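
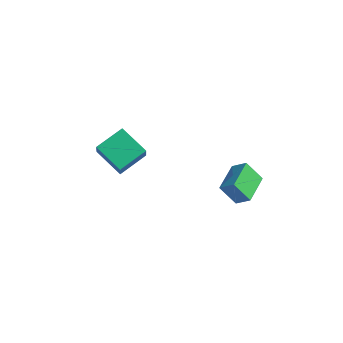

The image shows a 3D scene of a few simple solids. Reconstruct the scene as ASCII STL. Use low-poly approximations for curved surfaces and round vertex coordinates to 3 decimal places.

solid 
facet normal -0.644 -0.089 0.760
outer loop
vertex 3.644 2.883 2.268
vertex 3.509 4.675 2.364
vertex 2.844 2.859 1.588
endloop
endfacet
facet normal 0.075 -0.996 -0.053
outer loop
vertex 3.751 2.985 0.516
vertex 3.644 2.883 2.268
vertex 2.844 2.859 1.588
endloop
endfacet
facet normal -0.644 -0.089 0.760
outer loop
vertex 2.844 2.859 1.588
vertex 3.509 4.675 2.364
vertex 2.709 4.651 1.684
endloop
endfacet
facet normal -0.762 -0.023 -0.647
outer loop
vertex 2.709 4.651 1.684
vertex 3.751 2.985 0.516
vertex 2.844 2.859 1.588
endloop
endfacet
facet normal 0.762 0.023 0.647
outer loop
vertex 3.644 2.883 2.268
vertex 4.416 4.801 1.292
vertex 3.509 4.675 2.364
endloop
endfacet
facet normal 0.075 -0.996 -0.053
outer loop
vertex 4.551 3.009 1.196
vertex 3.644 2.883 2.268
vertex 3.751 2.985 0.516
endloop
endfacet
facet normal 0.762 0.023 0.647
outer loop
vertex 4.551 3.009 1.196
vertex 4.416 4.801 1.292
vertex 3.644 2.883 2.268
endloop
endfacet
facet normal -0.075 0.996 0.053
outer loop
vertex 3.509 4.675 2.364
vertex 4.416 4.801 1.292
vertex 2.709 4.651 1.684
endloop
endfacet
facet normal -0.762 -0.023 -0.647
outer loop
vertex 3.616 4.777 0.612
vertex 3.751 2.985 0.516
vertex 2.709 4.651 1.684
endloop
endfacet
facet normal -0.075 0.996 0.053
outer loop
vertex 2.709 4.651 1.684
vertex 4.416 4.801 1.292
vertex 3.616 4.777 0.612
endloop
endfacet
facet normal 0.644 0.089 -0.760
outer loop
vertex 3.616 4.777 0.612
vertex 4.551 3.009 1.196
vertex 3.751 2.985 0.516
endloop
endfacet
facet normal 0.644 0.089 -0.760
outer loop
vertex 4.416 4.801 1.292
vertex 4.551 3.009 1.196
vertex 3.616 4.777 0.612
endloop
endfacet
facet normal -0.894 0.290 0.341
outer loop
vertex -4.019 2.146 2.515
vertex -3.309 3.729 3.032
vertex -4.239 2.544 1.601
endloop
endfacet
facet normal -0.392 -0.874 -0.286
outer loop
vertex -2.531 1.991 0.948
vertex -4.019 2.146 2.515
vertex -4.239 2.544 1.601
endloop
endfacet
facet normal -0.894 0.290 0.341
outer loop
vertex -4.239 2.544 1.601
vertex -3.309 3.729 3.032
vertex -3.529 4.126 2.119
endloop
endfacet
facet normal -0.216 0.390 -0.895
outer loop
vertex -3.529 4.126 2.119
vertex -2.531 1.991 0.948
vertex -4.239 2.544 1.601
endloop
endfacet
facet normal 0.216 -0.389 0.895
outer loop
vertex -4.019 2.146 2.515
vertex -1.601 3.176 2.379
vertex -3.309 3.729 3.032
endloop
endfacet
facet normal -0.392 -0.874 -0.286
outer loop
vertex -2.311 1.594 1.861
vertex -4.019 2.146 2.515
vertex -2.531 1.991 0.948
endloop
endfacet
facet normal 0.217 -0.390 0.895
outer loop
vertex -2.311 1.594 1.861
vertex -1.601 3.176 2.379
vertex -4.019 2.146 2.515
endloop
endfacet
facet normal 0.392 0.874 0.286
outer loop
vertex -3.309 3.729 3.032
vertex -1.601 3.176 2.379
vertex -3.529 4.126 2.119
endloop
endfacet
facet normal -0.217 0.390 -0.895
outer loop
vertex -1.821 3.574 1.465
vertex -2.531 1.991 0.948
vertex -3.529 4.126 2.119
endloop
endfacet
facet normal 0.392 0.874 0.286
outer loop
vertex -3.529 4.126 2.119
vertex -1.601 3.176 2.379
vertex -1.821 3.574 1.465
endloop
endfacet
facet normal 0.894 -0.290 -0.341
outer loop
vertex -1.821 3.574 1.465
vertex -2.311 1.594 1.861
vertex -2.531 1.991 0.948
endloop
endfacet
facet normal 0.894 -0.290 -0.341
outer loop
vertex -1.601 3.176 2.379
vertex -2.311 1.594 1.861
vertex -1.821 3.574 1.465
endloop
endfacet

endsolid


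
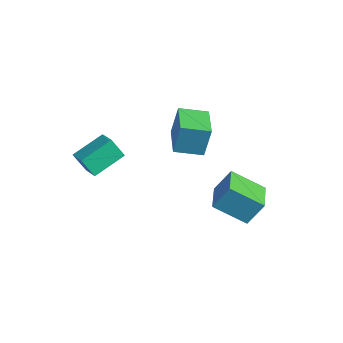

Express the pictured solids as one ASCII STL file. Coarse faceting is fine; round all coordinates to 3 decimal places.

solid 
facet normal -0.823 0.549 -0.145
outer loop
vertex 0.126 3.291 -1.744
vertex 1.265 4.698 -2.885
vertex -0.191 2.46 -3.086
endloop
endfacet
facet normal -0.533 -0.657 0.533
outer loop
vertex 1.455 1.362 -2.795
vertex 0.126 3.291 -1.744
vertex -0.191 2.46 -3.086
endloop
endfacet
facet normal -0.823 0.549 -0.145
outer loop
vertex -0.191 2.46 -3.086
vertex 1.265 4.698 -2.885
vertex 0.948 3.867 -4.227
endloop
endfacet
facet normal -0.197 -0.516 -0.833
outer loop
vertex 0.948 3.867 -4.227
vertex 1.455 1.362 -2.795
vertex -0.191 2.46 -3.086
endloop
endfacet
facet normal 0.197 0.516 0.833
outer loop
vertex 0.126 3.291 -1.744
vertex 2.911 3.6 -2.594
vertex 1.265 4.698 -2.885
endloop
endfacet
facet normal -0.533 -0.657 0.533
outer loop
vertex 1.772 2.193 -1.453
vertex 0.126 3.291 -1.744
vertex 1.455 1.362 -2.795
endloop
endfacet
facet normal 0.197 0.516 0.833
outer loop
vertex 1.772 2.193 -1.453
vertex 2.911 3.6 -2.594
vertex 0.126 3.291 -1.744
endloop
endfacet
facet normal 0.533 0.657 -0.533
outer loop
vertex 1.265 4.698 -2.885
vertex 2.911 3.6 -2.594
vertex 0.948 3.867 -4.227
endloop
endfacet
facet normal -0.197 -0.516 -0.833
outer loop
vertex 2.594 2.769 -3.936
vertex 1.455 1.362 -2.795
vertex 0.948 3.867 -4.227
endloop
endfacet
facet normal 0.533 0.657 -0.533
outer loop
vertex 0.948 3.867 -4.227
vertex 2.911 3.6 -2.594
vertex 2.594 2.769 -3.936
endloop
endfacet
facet normal 0.823 -0.549 0.145
outer loop
vertex 2.594 2.769 -3.936
vertex 1.772 2.193 -1.453
vertex 1.455 1.362 -2.795
endloop
endfacet
facet normal 0.823 -0.549 0.145
outer loop
vertex 2.911 3.6 -2.594
vertex 1.772 2.193 -1.453
vertex 2.594 2.769 -3.936
endloop
endfacet
facet normal -0.892 0.450 -0.049
outer loop
vertex -1.856 1.268 2.761
vertex -1.137 2.657 2.425
vertex -1.951 0.885 0.974
endloop
endfacet
facet normal -0.450 -0.868 0.210
outer loop
vertex -0.123 -0.037 1.075
vertex -1.856 1.268 2.761
vertex -1.951 0.885 0.974
endloop
endfacet
facet normal -0.892 0.450 -0.049
outer loop
vertex -1.951 0.885 0.974
vertex -1.137 2.657 2.425
vertex -1.232 2.274 0.638
endloop
endfacet
facet normal -0.052 -0.209 -0.976
outer loop
vertex -1.232 2.274 0.638
vertex -0.123 -0.037 1.075
vertex -1.951 0.885 0.974
endloop
endfacet
facet normal 0.052 0.209 0.976
outer loop
vertex -1.856 1.268 2.761
vertex 0.691 1.735 2.526
vertex -1.137 2.657 2.425
endloop
endfacet
facet normal -0.450 -0.868 0.210
outer loop
vertex -0.028 0.346 2.862
vertex -1.856 1.268 2.761
vertex -0.123 -0.037 1.075
endloop
endfacet
facet normal 0.052 0.209 0.976
outer loop
vertex -0.028 0.346 2.862
vertex 0.691 1.735 2.526
vertex -1.856 1.268 2.761
endloop
endfacet
facet normal 0.450 0.868 -0.210
outer loop
vertex -1.137 2.657 2.425
vertex 0.691 1.735 2.526
vertex -1.232 2.274 0.638
endloop
endfacet
facet normal -0.052 -0.209 -0.976
outer loop
vertex 0.596 1.352 0.739
vertex -0.123 -0.037 1.075
vertex -1.232 2.274 0.638
endloop
endfacet
facet normal 0.450 0.868 -0.210
outer loop
vertex -1.232 2.274 0.638
vertex 0.691 1.735 2.526
vertex 0.596 1.352 0.739
endloop
endfacet
facet normal 0.892 -0.450 0.049
outer loop
vertex 0.596 1.352 0.739
vertex -0.028 0.346 2.862
vertex -0.123 -0.037 1.075
endloop
endfacet
facet normal 0.892 -0.450 0.049
outer loop
vertex 0.691 1.735 2.526
vertex -0.028 0.346 2.862
vertex 0.596 1.352 0.739
endloop
endfacet
facet normal -0.333 -0.390 0.858
outer loop
vertex -2.806 -3.889 0.028
vertex -2.954 -2.052 0.805
vertex -3.934 -3.81 -0.374
endloop
endfacet
facet normal 0.074 -0.919 -0.388
outer loop
vertex -3.486 -3.288 -1.525
vertex -2.806 -3.889 0.028
vertex -3.934 -3.81 -0.374
endloop
endfacet
facet normal -0.334 -0.389 0.858
outer loop
vertex -3.934 -3.81 -0.374
vertex -2.954 -2.052 0.805
vertex -4.081 -1.973 0.402
endloop
endfacet
facet normal -0.940 0.067 -0.336
outer loop
vertex -4.081 -1.973 0.402
vertex -3.486 -3.288 -1.525
vertex -3.934 -3.81 -0.374
endloop
endfacet
facet normal 0.940 -0.066 0.336
outer loop
vertex -2.806 -3.889 0.028
vertex -2.506 -1.53 -0.346
vertex -2.954 -2.052 0.805
endloop
endfacet
facet normal 0.074 -0.919 -0.388
outer loop
vertex -2.359 -3.367 -1.122
vertex -2.806 -3.889 0.028
vertex -3.486 -3.288 -1.525
endloop
endfacet
facet normal 0.940 -0.066 0.335
outer loop
vertex -2.359 -3.367 -1.122
vertex -2.506 -1.53 -0.346
vertex -2.806 -3.889 0.028
endloop
endfacet
facet normal -0.074 0.919 0.388
outer loop
vertex -2.954 -2.052 0.805
vertex -2.506 -1.53 -0.346
vertex -4.081 -1.973 0.402
endloop
endfacet
facet normal -0.940 0.066 -0.335
outer loop
vertex -3.634 -1.451 -0.748
vertex -3.486 -3.288 -1.525
vertex -4.081 -1.973 0.402
endloop
endfacet
facet normal -0.074 0.919 0.388
outer loop
vertex -4.081 -1.973 0.402
vertex -2.506 -1.53 -0.346
vertex -3.634 -1.451 -0.748
endloop
endfacet
facet normal 0.334 0.390 -0.858
outer loop
vertex -3.634 -1.451 -0.748
vertex -2.359 -3.367 -1.122
vertex -3.486 -3.288 -1.525
endloop
endfacet
facet normal 0.333 0.389 -0.859
outer loop
vertex -2.506 -1.53 -0.346
vertex -2.359 -3.367 -1.122
vertex -3.634 -1.451 -0.748
endloop
endfacet

endsolid


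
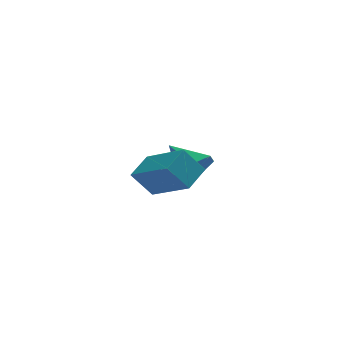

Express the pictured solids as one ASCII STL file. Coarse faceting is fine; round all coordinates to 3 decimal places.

solid 
facet normal 0.502 -0.716 -0.484
outer loop
vertex 2.339 3.021 -3.208
vertex 1.822 3.178 -3.976
vertex 2.623 3.651 -3.845
endloop
endfacet
facet normal 0.510 0.487 0.709
outer loop
vertex 2.339 3.021 -3.208
vertex 2.623 3.651 -3.845
vertex 0.978 4.382 -3.164
endloop
endfacet
facet normal 0.502 -0.717 -0.484
outer loop
vertex 2.623 3.651 -3.845
vertex 1.822 3.178 -3.976
vertex 2.106 3.808 -4.614
endloop
endfacet
facet normal 0.381 0.922 -0.068
outer loop
vertex 2.623 3.651 -3.845
vertex 2.106 3.808 -4.614
vertex 0.978 4.382 -3.164
endloop
endfacet
facet normal 0.502 -0.717 -0.484
outer loop
vertex 2.106 3.808 -4.614
vertex 1.822 3.178 -3.976
vertex 1.304 3.335 -4.745
endloop
endfacet
facet normal -0.348 0.747 -0.566
outer loop
vertex 2.106 3.808 -4.614
vertex 1.304 3.335 -4.745
vertex 0.978 4.382 -3.164
endloop
endfacet
facet normal 0.502 -0.716 -0.485
outer loop
vertex 1.304 3.335 -4.745
vertex 1.822 3.178 -3.976
vertex 1.02 2.705 -4.108
endloop
endfacet
facet normal -0.948 0.138 -0.287
outer loop
vertex 1.304 3.335 -4.745
vertex 1.02 2.705 -4.108
vertex 0.978 4.382 -3.164
endloop
endfacet
facet normal 0.502 -0.716 -0.485
outer loop
vertex 1.02 2.705 -4.108
vertex 1.822 3.178 -3.976
vertex 1.538 2.548 -3.339
endloop
endfacet
facet normal -0.819 -0.297 0.491
outer loop
vertex 1.02 2.705 -4.108
vertex 1.538 2.548 -3.339
vertex 0.978 4.382 -3.164
endloop
endfacet
facet normal 0.502 -0.716 -0.484
outer loop
vertex 1.538 2.548 -3.339
vertex 1.822 3.178 -3.976
vertex 2.339 3.021 -3.208
endloop
endfacet
facet normal -0.090 -0.122 0.988
outer loop
vertex 1.538 2.548 -3.339
vertex 2.339 3.021 -3.208
vertex 0.978 4.382 -3.164
endloop
endfacet
facet normal -0.601 0.107 0.792
outer loop
vertex 0.503 -0.911 -0.773
vertex -0.56 0.606 -1.783
vertex -0.255 -1.749 -1.235
endloop
endfacet
facet normal 0.504 -0.719 0.478
outer loop
vertex 0.52 -1.886 -2.257
vertex 0.503 -0.911 -0.773
vertex -0.255 -1.749 -1.235
endloop
endfacet
facet normal -0.600 0.107 0.793
outer loop
vertex -0.255 -1.749 -1.235
vertex -0.56 0.606 -1.783
vertex -1.318 -0.231 -2.244
endloop
endfacet
facet normal -0.621 -0.686 -0.379
outer loop
vertex -1.318 -0.231 -2.244
vertex 0.52 -1.886 -2.257
vertex -0.255 -1.749 -1.235
endloop
endfacet
facet normal 0.621 0.687 0.378
outer loop
vertex 0.503 -0.911 -0.773
vertex 0.215 0.469 -2.805
vertex -0.56 0.606 -1.783
endloop
endfacet
facet normal 0.503 -0.719 0.478
outer loop
vertex 1.278 -1.049 -1.796
vertex 0.503 -0.911 -0.773
vertex 0.52 -1.886 -2.257
endloop
endfacet
facet normal 0.621 0.686 0.378
outer loop
vertex 1.278 -1.049 -1.796
vertex 0.215 0.469 -2.805
vertex 0.503 -0.911 -0.773
endloop
endfacet
facet normal -0.504 0.719 -0.478
outer loop
vertex -0.56 0.606 -1.783
vertex 0.215 0.469 -2.805
vertex -1.318 -0.231 -2.244
endloop
endfacet
facet normal -0.621 -0.687 -0.378
outer loop
vertex -0.543 -0.369 -3.267
vertex 0.52 -1.886 -2.257
vertex -1.318 -0.231 -2.244
endloop
endfacet
facet normal -0.504 0.719 -0.479
outer loop
vertex -1.318 -0.231 -2.244
vertex 0.215 0.469 -2.805
vertex -0.543 -0.369 -3.267
endloop
endfacet
facet normal 0.600 -0.107 -0.793
outer loop
vertex -0.543 -0.369 -3.267
vertex 1.278 -1.049 -1.796
vertex 0.52 -1.886 -2.257
endloop
endfacet
facet normal 0.601 -0.106 -0.793
outer loop
vertex 0.215 0.469 -2.805
vertex 1.278 -1.049 -1.796
vertex -0.543 -0.369 -3.267
endloop
endfacet

endsolid


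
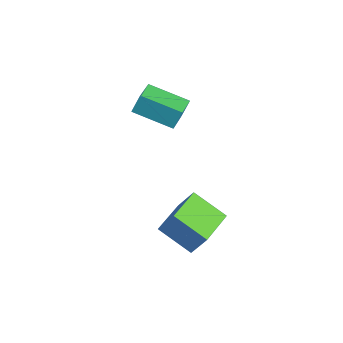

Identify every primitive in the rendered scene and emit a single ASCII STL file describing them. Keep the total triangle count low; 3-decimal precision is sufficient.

solid 
facet normal -0.358 -0.367 -0.859
outer loop
vertex 3.517 -3.896 -0.492
vertex 2.189 -2.456 -0.553
vertex 4.706 -2.841 -1.438
endloop
endfacet
facet normal 0.677 -0.735 0.031
outer loop
vertex 5.211 -2.324 -0.227
vertex 3.517 -3.896 -0.492
vertex 4.706 -2.841 -1.438
endloop
endfacet
facet normal -0.358 -0.366 -0.859
outer loop
vertex 4.706 -2.841 -1.438
vertex 2.189 -2.456 -0.553
vertex 3.378 -1.4 -1.499
endloop
endfacet
facet normal 0.643 0.571 -0.512
outer loop
vertex 3.378 -1.4 -1.499
vertex 5.211 -2.324 -0.227
vertex 4.706 -2.841 -1.438
endloop
endfacet
facet normal -0.642 -0.571 0.512
outer loop
vertex 3.517 -3.896 -0.492
vertex 2.694 -1.939 0.658
vertex 2.189 -2.456 -0.553
endloop
endfacet
facet normal 0.677 -0.735 0.031
outer loop
vertex 4.022 -3.38 0.719
vertex 3.517 -3.896 -0.492
vertex 5.211 -2.324 -0.227
endloop
endfacet
facet normal -0.643 -0.571 0.511
outer loop
vertex 4.022 -3.38 0.719
vertex 2.694 -1.939 0.658
vertex 3.517 -3.896 -0.492
endloop
endfacet
facet normal -0.677 0.735 -0.031
outer loop
vertex 2.189 -2.456 -0.553
vertex 2.694 -1.939 0.658
vertex 3.378 -1.4 -1.499
endloop
endfacet
facet normal 0.642 0.571 -0.511
outer loop
vertex 3.883 -0.884 -0.288
vertex 5.211 -2.324 -0.227
vertex 3.378 -1.4 -1.499
endloop
endfacet
facet normal -0.677 0.735 -0.031
outer loop
vertex 3.378 -1.4 -1.499
vertex 2.694 -1.939 0.658
vertex 3.883 -0.884 -0.288
endloop
endfacet
facet normal 0.358 0.366 0.859
outer loop
vertex 3.883 -0.884 -0.288
vertex 4.022 -3.38 0.719
vertex 5.211 -2.324 -0.227
endloop
endfacet
facet normal 0.358 0.366 0.859
outer loop
vertex 2.694 -1.939 0.658
vertex 4.022 -3.38 0.719
vertex 3.883 -0.884 -0.288
endloop
endfacet
facet normal -0.608 -0.731 0.311
outer loop
vertex -0.888 -3.045 4.714
vertex -2.032 -2.243 4.362
vertex -0.882 -3.46 3.749
endloop
endfacet
facet normal 0.794 -0.557 0.244
outer loop
vertex 0.352 -1.977 3.118
vertex -0.888 -3.045 4.714
vertex -0.882 -3.46 3.749
endloop
endfacet
facet normal -0.607 -0.731 0.311
outer loop
vertex -0.882 -3.46 3.749
vertex -2.032 -2.243 4.362
vertex -2.026 -2.659 3.397
endloop
endfacet
facet normal 0.006 -0.396 -0.918
outer loop
vertex -2.026 -2.659 3.397
vertex 0.352 -1.977 3.118
vertex -0.882 -3.46 3.749
endloop
endfacet
facet normal -0.005 0.395 0.919
outer loop
vertex -0.888 -3.045 4.714
vertex -0.798 -0.76 3.731
vertex -2.032 -2.243 4.362
endloop
endfacet
facet normal 0.794 -0.556 0.245
outer loop
vertex 0.346 -1.561 4.083
vertex -0.888 -3.045 4.714
vertex 0.352 -1.977 3.118
endloop
endfacet
facet normal -0.006 0.395 0.919
outer loop
vertex 0.346 -1.561 4.083
vertex -0.798 -0.76 3.731
vertex -0.888 -3.045 4.714
endloop
endfacet
facet normal -0.794 0.556 -0.245
outer loop
vertex -2.032 -2.243 4.362
vertex -0.798 -0.76 3.731
vertex -2.026 -2.659 3.397
endloop
endfacet
facet normal 0.006 -0.395 -0.919
outer loop
vertex -0.792 -1.175 2.766
vertex 0.352 -1.977 3.118
vertex -2.026 -2.659 3.397
endloop
endfacet
facet normal -0.794 0.556 -0.244
outer loop
vertex -2.026 -2.659 3.397
vertex -0.798 -0.76 3.731
vertex -0.792 -1.175 2.766
endloop
endfacet
facet normal 0.608 0.731 -0.311
outer loop
vertex -0.792 -1.175 2.766
vertex 0.346 -1.561 4.083
vertex 0.352 -1.977 3.118
endloop
endfacet
facet normal 0.607 0.731 -0.311
outer loop
vertex -0.798 -0.76 3.731
vertex 0.346 -1.561 4.083
vertex -0.792 -1.175 2.766
endloop
endfacet

endsolid


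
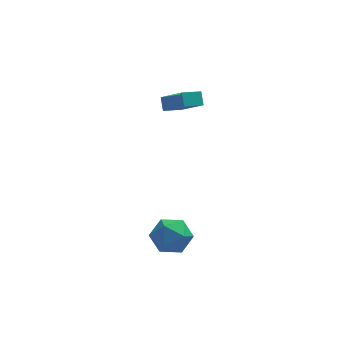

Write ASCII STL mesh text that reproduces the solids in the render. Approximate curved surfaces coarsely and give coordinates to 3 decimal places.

solid 
facet normal -0.846 -0.457 0.275
outer loop
vertex 0.834 2.144 4.356
vertex 0.74 2.732 5.044
vertex -0.238 3.397 3.139
endloop
endfacet
facet normal 0.103 -0.646 -0.756
outer loop
vertex 0.82 3.968 2.796
vertex 0.834 2.144 4.356
vertex -0.238 3.397 3.139
endloop
endfacet
facet normal -0.846 -0.457 0.275
outer loop
vertex -0.238 3.397 3.139
vertex 0.74 2.732 5.044
vertex -0.332 3.985 3.827
endloop
endfacet
facet normal -0.523 0.612 -0.594
outer loop
vertex -0.332 3.985 3.827
vertex 0.82 3.968 2.796
vertex -0.238 3.397 3.139
endloop
endfacet
facet normal 0.523 -0.612 0.594
outer loop
vertex 0.834 2.144 4.356
vertex 1.798 3.303 4.701
vertex 0.74 2.732 5.044
endloop
endfacet
facet normal 0.103 -0.646 -0.756
outer loop
vertex 1.892 2.715 4.013
vertex 0.834 2.144 4.356
vertex 0.82 3.968 2.796
endloop
endfacet
facet normal 0.523 -0.612 0.594
outer loop
vertex 1.892 2.715 4.013
vertex 1.798 3.303 4.701
vertex 0.834 2.144 4.356
endloop
endfacet
facet normal -0.103 0.646 0.756
outer loop
vertex 0.74 2.732 5.044
vertex 1.798 3.303 4.701
vertex -0.332 3.985 3.827
endloop
endfacet
facet normal -0.523 0.612 -0.594
outer loop
vertex 0.726 4.556 3.484
vertex 0.82 3.968 2.796
vertex -0.332 3.985 3.827
endloop
endfacet
facet normal -0.103 0.646 0.756
outer loop
vertex -0.332 3.985 3.827
vertex 1.798 3.303 4.701
vertex 0.726 4.556 3.484
endloop
endfacet
facet normal 0.846 0.457 -0.275
outer loop
vertex 0.726 4.556 3.484
vertex 1.892 2.715 4.013
vertex 0.82 3.968 2.796
endloop
endfacet
facet normal 0.846 0.457 -0.275
outer loop
vertex 1.798 3.303 4.701
vertex 1.892 2.715 4.013
vertex 0.726 4.556 3.484
endloop
endfacet
facet normal 0.328 -0.254 0.910
outer loop
vertex 0.556 -1.789 -1.838
vertex -0.452 -2.513 -1.677
vertex 0.587 -2.99 -2.185
endloop
endfacet
facet normal 0.874 -0.114 0.472
outer loop
vertex 0.556 -1.789 -1.838
vertex 0.587 -2.99 -2.185
vertex 1.097 -2.113 -2.918
endloop
endfacet
facet normal 0.799 0.555 0.234
outer loop
vertex 0.556 -1.789 -1.838
vertex 1.097 -2.113 -2.918
vertex 0.373 -1.094 -2.862
endloop
endfacet
facet normal 0.206 0.826 0.524
outer loop
vertex 0.556 -1.789 -1.838
vertex 0.373 -1.094 -2.862
vertex -0.584 -1.342 -2.095
endloop
endfacet
facet normal -0.084 0.327 0.941
outer loop
vertex 0.556 -1.789 -1.838
vertex -0.584 -1.342 -2.095
vertex -0.452 -2.513 -1.677
endloop
endfacet
facet normal 0.828 -0.554 -0.087
outer loop
vertex 1.097 -2.113 -2.918
vertex 0.587 -2.99 -2.185
vertex 0.424 -3.038 -3.425
endloop
endfacet
facet normal -0.055 -0.782 0.621
outer loop
vertex 0.587 -2.99 -2.185
vertex -0.452 -2.513 -1.677
vertex -0.533 -3.286 -2.658
endloop
endfacet
facet normal -0.724 0.158 0.672
outer loop
vertex -0.452 -2.513 -1.677
vertex -0.584 -1.342 -2.095
vertex -1.257 -2.267 -2.602
endloop
endfacet
facet normal -0.254 0.967 -0.004
outer loop
vertex -0.584 -1.342 -2.095
vertex 0.373 -1.094 -2.862
vertex -0.747 -1.39 -3.335
endloop
endfacet
facet normal 0.705 0.527 -0.474
outer loop
vertex 0.373 -1.094 -2.862
vertex 1.097 -2.113 -2.918
vertex 0.292 -1.867 -3.843
endloop
endfacet
facet normal -0.206 -0.826 -0.524
outer loop
vertex -0.716 -2.591 -3.682
vertex 0.424 -3.038 -3.425
vertex -0.533 -3.286 -2.658
endloop
endfacet
facet normal -0.799 -0.555 -0.234
outer loop
vertex -0.716 -2.591 -3.682
vertex -0.533 -3.286 -2.658
vertex -1.257 -2.267 -2.602
endloop
endfacet
facet normal -0.874 0.114 -0.472
outer loop
vertex -0.716 -2.591 -3.682
vertex -1.257 -2.267 -2.602
vertex -0.747 -1.39 -3.335
endloop
endfacet
facet normal -0.328 0.254 -0.910
outer loop
vertex -0.716 -2.591 -3.682
vertex -0.747 -1.39 -3.335
vertex 0.292 -1.867 -3.843
endloop
endfacet
facet normal 0.084 -0.327 -0.941
outer loop
vertex -0.716 -2.591 -3.682
vertex 0.292 -1.867 -3.843
vertex 0.424 -3.038 -3.425
endloop
endfacet
facet normal 0.254 -0.967 0.004
outer loop
vertex -0.533 -3.286 -2.658
vertex 0.424 -3.038 -3.425
vertex 0.587 -2.99 -2.185
endloop
endfacet
facet normal -0.705 -0.527 0.474
outer loop
vertex -1.257 -2.267 -2.602
vertex -0.533 -3.286 -2.658
vertex -0.452 -2.513 -1.677
endloop
endfacet
facet normal -0.828 0.554 0.087
outer loop
vertex -0.747 -1.39 -3.335
vertex -1.257 -2.267 -2.602
vertex -0.584 -1.342 -2.095
endloop
endfacet
facet normal 0.055 0.782 -0.621
outer loop
vertex 0.292 -1.867 -3.843
vertex -0.747 -1.39 -3.335
vertex 0.373 -1.094 -2.862
endloop
endfacet
facet normal 0.724 -0.158 -0.672
outer loop
vertex 0.424 -3.038 -3.425
vertex 0.292 -1.867 -3.843
vertex 1.097 -2.113 -2.918
endloop
endfacet

endsolid


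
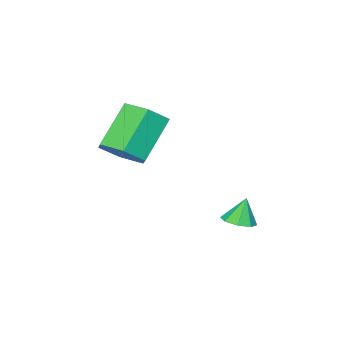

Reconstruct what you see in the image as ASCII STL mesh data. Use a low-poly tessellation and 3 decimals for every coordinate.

solid 
facet normal 0.640 0.020 -0.768
outer loop
vertex 4.483 -1.732 2.785
vertex 3.886 -2.379 2.27
vertex 3.745 -1.373 2.179
endloop
endfacet
facet normal 0.258 0.936 0.240
outer loop
vertex 4.483 -1.732 2.785
vertex 3.745 -1.373 2.179
vertex 3.131 -1.774 4.405
endloop
endfacet
facet normal 0.258 0.936 0.240
outer loop
vertex 3.131 -1.774 4.405
vertex 3.745 -1.373 2.179
vertex 2.393 -1.415 3.799
endloop
endfacet
facet normal -0.640 -0.020 0.768
outer loop
vertex 3.131 -1.774 4.405
vertex 2.393 -1.415 3.799
vertex 2.534 -2.421 3.89
endloop
endfacet
facet normal 0.640 0.020 -0.768
outer loop
vertex 3.745 -1.373 2.179
vertex 3.886 -2.379 2.27
vertex 3.148 -2.02 1.664
endloop
endfacet
facet normal -0.497 0.773 -0.395
outer loop
vertex 3.745 -1.373 2.179
vertex 3.148 -2.02 1.664
vertex 2.393 -1.415 3.799
endloop
endfacet
facet normal -0.497 0.772 -0.395
outer loop
vertex 2.393 -1.415 3.799
vertex 3.148 -2.02 1.664
vertex 1.797 -2.062 3.284
endloop
endfacet
facet normal -0.641 -0.020 0.767
outer loop
vertex 2.393 -1.415 3.799
vertex 1.797 -2.062 3.284
vertex 2.534 -2.421 3.89
endloop
endfacet
facet normal 0.640 0.020 -0.768
outer loop
vertex 3.148 -2.02 1.664
vertex 3.886 -2.379 2.27
vertex 3.289 -3.026 1.755
endloop
endfacet
facet normal -0.756 -0.163 -0.634
outer loop
vertex 3.148 -2.02 1.664
vertex 3.289 -3.026 1.755
vertex 1.797 -2.062 3.284
endloop
endfacet
facet normal -0.755 -0.163 -0.635
outer loop
vertex 1.797 -2.062 3.284
vertex 3.289 -3.026 1.755
vertex 1.937 -3.068 3.375
endloop
endfacet
facet normal -0.641 -0.020 0.768
outer loop
vertex 1.797 -2.062 3.284
vertex 1.937 -3.068 3.375
vertex 2.534 -2.421 3.89
endloop
endfacet
facet normal 0.640 0.020 -0.768
outer loop
vertex 3.289 -3.026 1.755
vertex 3.886 -2.379 2.27
vertex 4.027 -3.385 2.361
endloop
endfacet
facet normal -0.258 -0.936 -0.240
outer loop
vertex 3.289 -3.026 1.755
vertex 4.027 -3.385 2.361
vertex 1.937 -3.068 3.375
endloop
endfacet
facet normal -0.258 -0.936 -0.240
outer loop
vertex 1.937 -3.068 3.375
vertex 4.027 -3.385 2.361
vertex 2.675 -3.427 3.981
endloop
endfacet
facet normal -0.640 -0.020 0.768
outer loop
vertex 1.937 -3.068 3.375
vertex 2.675 -3.427 3.981
vertex 2.534 -2.421 3.89
endloop
endfacet
facet normal 0.641 0.020 -0.767
outer loop
vertex 4.027 -3.385 2.361
vertex 3.886 -2.379 2.27
vertex 4.623 -2.738 2.876
endloop
endfacet
facet normal 0.497 -0.772 0.395
outer loop
vertex 4.027 -3.385 2.361
vertex 4.623 -2.738 2.876
vertex 2.675 -3.427 3.981
endloop
endfacet
facet normal 0.497 -0.773 0.395
outer loop
vertex 2.675 -3.427 3.981
vertex 4.623 -2.738 2.876
vertex 3.272 -2.78 4.496
endloop
endfacet
facet normal -0.640 -0.020 0.768
outer loop
vertex 2.675 -3.427 3.981
vertex 3.272 -2.78 4.496
vertex 2.534 -2.421 3.89
endloop
endfacet
facet normal 0.641 0.020 -0.768
outer loop
vertex 4.623 -2.738 2.876
vertex 3.886 -2.379 2.27
vertex 4.483 -1.732 2.785
endloop
endfacet
facet normal 0.756 0.163 0.634
outer loop
vertex 4.623 -2.738 2.876
vertex 4.483 -1.732 2.785
vertex 3.272 -2.78 4.496
endloop
endfacet
facet normal 0.755 0.163 0.635
outer loop
vertex 3.272 -2.78 4.496
vertex 4.483 -1.732 2.785
vertex 3.131 -1.774 4.405
endloop
endfacet
facet normal -0.640 -0.020 0.768
outer loop
vertex 3.272 -2.78 4.496
vertex 3.131 -1.774 4.405
vertex 2.534 -2.421 3.89
endloop
endfacet
facet normal 0.257 -0.102 -0.961
outer loop
vertex 1.332 0.889 -1.226
vertex 0.778 0.491 -1.332
vertex 0.908 1.168 -1.369
endloop
endfacet
facet normal 0.344 0.786 0.514
outer loop
vertex 1.332 0.889 -1.226
vertex 0.908 1.168 -1.369
vertex 0.482 0.609 -0.228
endloop
endfacet
facet normal 0.258 -0.102 -0.961
outer loop
vertex 0.908 1.168 -1.369
vertex 0.778 0.491 -1.332
vertex 0.407 1.051 -1.491
endloop
endfacet
facet normal -0.290 0.898 0.331
outer loop
vertex 0.908 1.168 -1.369
vertex 0.407 1.051 -1.491
vertex 0.482 0.609 -0.228
endloop
endfacet
facet normal 0.258 -0.102 -0.961
outer loop
vertex 0.407 1.051 -1.491
vertex 0.778 0.491 -1.332
vertex 0.124 0.606 -1.52
endloop
endfacet
facet normal -0.828 0.512 0.228
outer loop
vertex 0.407 1.051 -1.491
vertex 0.124 0.606 -1.52
vertex 0.482 0.609 -0.228
endloop
endfacet
facet normal 0.258 -0.102 -0.961
outer loop
vertex 0.124 0.606 -1.52
vertex 0.778 0.491 -1.332
vertex 0.224 0.094 -1.439
endloop
endfacet
facet normal -0.954 -0.144 0.265
outer loop
vertex 0.124 0.606 -1.52
vertex 0.224 0.094 -1.439
vertex 0.482 0.609 -0.228
endloop
endfacet
facet normal 0.258 -0.100 -0.961
outer loop
vertex 0.224 0.094 -1.439
vertex 0.778 0.491 -1.332
vertex 0.649 -0.185 -1.296
endloop
endfacet
facet normal -0.593 -0.688 0.419
outer loop
vertex 0.224 0.094 -1.439
vertex 0.649 -0.185 -1.296
vertex 0.482 0.609 -0.228
endloop
endfacet
facet normal 0.258 -0.100 -0.961
outer loop
vertex 0.649 -0.185 -1.296
vertex 0.778 0.491 -1.332
vertex 1.149 -0.068 -1.174
endloop
endfacet
facet normal 0.040 -0.799 0.600
outer loop
vertex 0.649 -0.185 -1.296
vertex 1.149 -0.068 -1.174
vertex 0.482 0.609 -0.228
endloop
endfacet
facet normal 0.257 -0.101 -0.961
outer loop
vertex 1.149 -0.068 -1.174
vertex 0.778 0.491 -1.332
vertex 1.432 0.377 -1.145
endloop
endfacet
facet normal 0.578 -0.413 0.703
outer loop
vertex 1.149 -0.068 -1.174
vertex 1.432 0.377 -1.145
vertex 0.482 0.609 -0.228
endloop
endfacet
facet normal 0.257 -0.102 -0.961
outer loop
vertex 1.432 0.377 -1.145
vertex 0.778 0.491 -1.332
vertex 1.332 0.889 -1.226
endloop
endfacet
facet normal 0.704 0.243 0.668
outer loop
vertex 1.432 0.377 -1.145
vertex 1.332 0.889 -1.226
vertex 0.482 0.609 -0.228
endloop
endfacet

endsolid


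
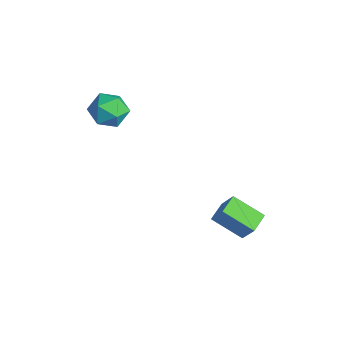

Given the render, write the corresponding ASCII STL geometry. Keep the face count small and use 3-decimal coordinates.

solid 
facet normal -0.550 0.808 0.211
outer loop
vertex 1.192 2.39 0.102
vertex 2.386 3.422 -0.742
vertex 0.417 2.207 -1.216
endloop
endfacet
facet normal -0.667 -0.577 0.472
outer loop
vertex 0.994 1.358 -1.438
vertex 1.192 2.39 0.102
vertex 0.417 2.207 -1.216
endloop
endfacet
facet normal -0.550 0.808 0.211
outer loop
vertex 0.417 2.207 -1.216
vertex 2.386 3.422 -0.742
vertex 1.611 3.239 -2.06
endloop
endfacet
facet normal -0.503 -0.118 -0.856
outer loop
vertex 1.611 3.239 -2.06
vertex 0.994 1.358 -1.438
vertex 0.417 2.207 -1.216
endloop
endfacet
facet normal 0.503 0.118 0.856
outer loop
vertex 1.192 2.39 0.102
vertex 2.963 2.573 -0.964
vertex 2.386 3.422 -0.742
endloop
endfacet
facet normal -0.667 -0.577 0.472
outer loop
vertex 1.769 1.541 -0.12
vertex 1.192 2.39 0.102
vertex 0.994 1.358 -1.438
endloop
endfacet
facet normal 0.503 0.118 0.856
outer loop
vertex 1.769 1.541 -0.12
vertex 2.963 2.573 -0.964
vertex 1.192 2.39 0.102
endloop
endfacet
facet normal 0.667 0.577 -0.472
outer loop
vertex 2.386 3.422 -0.742
vertex 2.963 2.573 -0.964
vertex 1.611 3.239 -2.06
endloop
endfacet
facet normal -0.503 -0.118 -0.856
outer loop
vertex 2.188 2.39 -2.282
vertex 0.994 1.358 -1.438
vertex 1.611 3.239 -2.06
endloop
endfacet
facet normal 0.667 0.577 -0.472
outer loop
vertex 1.611 3.239 -2.06
vertex 2.963 2.573 -0.964
vertex 2.188 2.39 -2.282
endloop
endfacet
facet normal 0.550 -0.808 -0.211
outer loop
vertex 2.188 2.39 -2.282
vertex 1.769 1.541 -0.12
vertex 0.994 1.358 -1.438
endloop
endfacet
facet normal 0.550 -0.808 -0.211
outer loop
vertex 2.963 2.573 -0.964
vertex 1.769 1.541 -0.12
vertex 2.188 2.39 -2.282
endloop
endfacet
facet normal -0.139 -0.127 0.982
outer loop
vertex -3.686 -1.14 4.827
vertex -4.578 -1.681 4.631
vertex -3.65 -2.194 4.696
endloop
endfacet
facet normal 0.556 -0.084 0.827
outer loop
vertex -3.686 -1.14 4.827
vertex -3.65 -2.194 4.696
vertex -2.904 -1.579 4.257
endloop
endfacet
facet normal 0.672 0.542 0.505
outer loop
vertex -3.686 -1.14 4.827
vertex -2.904 -1.579 4.257
vertex -3.371 -0.686 3.92
endloop
endfacet
facet normal 0.048 0.886 0.460
outer loop
vertex -3.686 -1.14 4.827
vertex -3.371 -0.686 3.92
vertex -4.406 -0.75 4.152
endloop
endfacet
facet normal -0.453 0.473 0.756
outer loop
vertex -3.686 -1.14 4.827
vertex -4.406 -0.75 4.152
vertex -4.578 -1.681 4.631
endloop
endfacet
facet normal 0.710 -0.604 0.361
outer loop
vertex -2.904 -1.579 4.257
vertex -3.65 -2.194 4.696
vertex -3.314 -2.39 3.708
endloop
endfacet
facet normal -0.414 -0.672 0.614
outer loop
vertex -3.65 -2.194 4.696
vertex -4.578 -1.681 4.631
vertex -4.349 -2.454 3.94
endloop
endfacet
facet normal -0.922 0.298 0.248
outer loop
vertex -4.578 -1.681 4.631
vertex -4.406 -0.75 4.152
vertex -4.816 -1.561 3.603
endloop
endfacet
facet normal -0.111 0.967 -0.230
outer loop
vertex -4.406 -0.75 4.152
vertex -3.371 -0.686 3.92
vertex -4.07 -0.946 3.164
endloop
endfacet
facet normal 0.898 0.409 -0.160
outer loop
vertex -3.371 -0.686 3.92
vertex -2.904 -1.579 4.257
vertex -3.142 -1.459 3.229
endloop
endfacet
facet normal -0.048 -0.886 -0.460
outer loop
vertex -4.034 -2.0 3.033
vertex -3.314 -2.39 3.708
vertex -4.349 -2.454 3.94
endloop
endfacet
facet normal -0.672 -0.542 -0.505
outer loop
vertex -4.034 -2.0 3.033
vertex -4.349 -2.454 3.94
vertex -4.816 -1.561 3.603
endloop
endfacet
facet normal -0.556 0.084 -0.827
outer loop
vertex -4.034 -2.0 3.033
vertex -4.816 -1.561 3.603
vertex -4.07 -0.946 3.164
endloop
endfacet
facet normal 0.139 0.127 -0.982
outer loop
vertex -4.034 -2.0 3.033
vertex -4.07 -0.946 3.164
vertex -3.142 -1.459 3.229
endloop
endfacet
facet normal 0.453 -0.473 -0.756
outer loop
vertex -4.034 -2.0 3.033
vertex -3.142 -1.459 3.229
vertex -3.314 -2.39 3.708
endloop
endfacet
facet normal 0.111 -0.967 0.230
outer loop
vertex -4.349 -2.454 3.94
vertex -3.314 -2.39 3.708
vertex -3.65 -2.194 4.696
endloop
endfacet
facet normal -0.898 -0.409 0.160
outer loop
vertex -4.816 -1.561 3.603
vertex -4.349 -2.454 3.94
vertex -4.578 -1.681 4.631
endloop
endfacet
facet normal -0.710 0.604 -0.361
outer loop
vertex -4.07 -0.946 3.164
vertex -4.816 -1.561 3.603
vertex -4.406 -0.75 4.152
endloop
endfacet
facet normal 0.414 0.672 -0.614
outer loop
vertex -3.142 -1.459 3.229
vertex -4.07 -0.946 3.164
vertex -3.371 -0.686 3.92
endloop
endfacet
facet normal 0.922 -0.298 -0.248
outer loop
vertex -3.314 -2.39 3.708
vertex -3.142 -1.459 3.229
vertex -2.904 -1.579 4.257
endloop
endfacet

endsolid


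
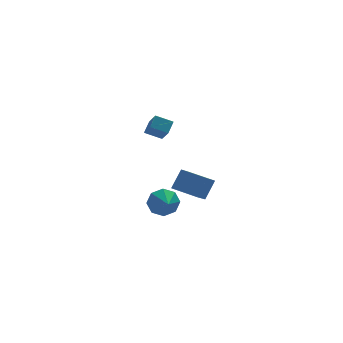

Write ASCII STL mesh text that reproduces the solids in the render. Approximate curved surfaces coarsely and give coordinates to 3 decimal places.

solid 
facet normal -0.523 -0.274 -0.807
outer loop
vertex 0.749 -1.758 -1.379
vertex -0.282 -0.506 -1.136
vertex 1.486 -1.009 -2.11
endloop
endfacet
facet normal 0.629 -0.763 -0.148
outer loop
vertex 2.202 -0.634 -1.004
vertex 0.749 -1.758 -1.379
vertex 1.486 -1.009 -2.11
endloop
endfacet
facet normal -0.523 -0.274 -0.807
outer loop
vertex 1.486 -1.009 -2.11
vertex -0.282 -0.506 -1.136
vertex 0.455 0.243 -1.867
endloop
endfacet
facet normal 0.576 0.585 -0.571
outer loop
vertex 0.455 0.243 -1.867
vertex 2.202 -0.634 -1.004
vertex 1.486 -1.009 -2.11
endloop
endfacet
facet normal -0.576 -0.585 0.571
outer loop
vertex 0.749 -1.758 -1.379
vertex 0.434 -0.131 -0.03
vertex -0.282 -0.506 -1.136
endloop
endfacet
facet normal 0.629 -0.763 -0.148
outer loop
vertex 1.465 -1.383 -0.273
vertex 0.749 -1.758 -1.379
vertex 2.202 -0.634 -1.004
endloop
endfacet
facet normal -0.576 -0.585 0.571
outer loop
vertex 1.465 -1.383 -0.273
vertex 0.434 -0.131 -0.03
vertex 0.749 -1.758 -1.379
endloop
endfacet
facet normal -0.629 0.763 0.148
outer loop
vertex -0.282 -0.506 -1.136
vertex 0.434 -0.131 -0.03
vertex 0.455 0.243 -1.867
endloop
endfacet
facet normal 0.576 0.585 -0.571
outer loop
vertex 1.171 0.618 -0.761
vertex 2.202 -0.634 -1.004
vertex 0.455 0.243 -1.867
endloop
endfacet
facet normal -0.629 0.763 0.148
outer loop
vertex 0.455 0.243 -1.867
vertex 0.434 -0.131 -0.03
vertex 1.171 0.618 -0.761
endloop
endfacet
facet normal 0.523 0.274 0.807
outer loop
vertex 1.171 0.618 -0.761
vertex 1.465 -1.383 -0.273
vertex 2.202 -0.634 -1.004
endloop
endfacet
facet normal 0.523 0.274 0.807
outer loop
vertex 0.434 -0.131 -0.03
vertex 1.465 -1.383 -0.273
vertex 1.171 0.618 -0.761
endloop
endfacet
facet normal -0.561 -0.593 -0.577
outer loop
vertex -1.638 -0.938 4.068
vertex -1.665 -0.081 3.214
vertex -0.769 -1.341 3.637
endloop
endfacet
facet normal 0.021 -0.708 0.706
outer loop
vertex -0.275 -0.819 4.146
vertex -1.638 -0.938 4.068
vertex -0.769 -1.341 3.637
endloop
endfacet
facet normal -0.561 -0.593 -0.578
outer loop
vertex -0.769 -1.341 3.637
vertex -1.665 -0.081 3.214
vertex -0.796 -0.483 2.783
endloop
endfacet
facet normal 0.828 -0.383 -0.411
outer loop
vertex -0.796 -0.483 2.783
vertex -0.275 -0.819 4.146
vertex -0.769 -1.341 3.637
endloop
endfacet
facet normal -0.828 0.383 0.410
outer loop
vertex -1.638 -0.938 4.068
vertex -1.171 0.441 3.723
vertex -1.665 -0.081 3.214
endloop
endfacet
facet normal 0.022 -0.709 0.705
outer loop
vertex -1.144 -0.417 4.577
vertex -1.638 -0.938 4.068
vertex -0.275 -0.819 4.146
endloop
endfacet
facet normal -0.827 0.383 0.411
outer loop
vertex -1.144 -0.417 4.577
vertex -1.171 0.441 3.723
vertex -1.638 -0.938 4.068
endloop
endfacet
facet normal -0.022 0.709 -0.705
outer loop
vertex -1.665 -0.081 3.214
vertex -1.171 0.441 3.723
vertex -0.796 -0.483 2.783
endloop
endfacet
facet normal 0.827 -0.383 -0.411
outer loop
vertex -0.302 0.038 3.292
vertex -0.275 -0.819 4.146
vertex -0.796 -0.483 2.783
endloop
endfacet
facet normal -0.021 0.709 -0.705
outer loop
vertex -0.796 -0.483 2.783
vertex -1.171 0.441 3.723
vertex -0.302 0.038 3.292
endloop
endfacet
facet normal 0.561 0.593 0.578
outer loop
vertex -0.302 0.038 3.292
vertex -1.144 -0.417 4.577
vertex -0.275 -0.819 4.146
endloop
endfacet
facet normal 0.561 0.593 0.578
outer loop
vertex -1.171 0.441 3.723
vertex -1.144 -0.417 4.577
vertex -0.302 0.038 3.292
endloop
endfacet
facet normal 0.119 0.908 -0.401
outer loop
vertex 0.714 1.445 -4.307
vertex 0.127 1.815 -3.643
vertex 1.073 1.664 -3.705
endloop
endfacet
facet normal 0.649 -0.752 -0.114
outer loop
vertex 0.714 1.445 -4.307
vertex 1.073 1.664 -3.705
vertex -0.027 0.625 -3.117
endloop
endfacet
facet normal 0.119 0.908 -0.402
outer loop
vertex 1.073 1.664 -3.705
vertex 0.127 1.815 -3.643
vertex 0.879 1.972 -3.067
endloop
endfacet
facet normal 0.726 -0.506 0.465
outer loop
vertex 1.073 1.664 -3.705
vertex 0.879 1.972 -3.067
vertex -0.027 0.625 -3.117
endloop
endfacet
facet normal 0.118 0.908 -0.401
outer loop
vertex 0.879 1.972 -3.067
vertex 0.127 1.815 -3.643
vertex 0.244 2.187 -2.766
endloop
endfacet
facet normal 0.340 -0.262 0.903
outer loop
vertex 0.879 1.972 -3.067
vertex 0.244 2.187 -2.766
vertex -0.027 0.625 -3.117
endloop
endfacet
facet normal 0.119 0.908 -0.401
outer loop
vertex 0.244 2.187 -2.766
vertex 0.127 1.815 -3.643
vertex -0.459 2.185 -2.979
endloop
endfacet
facet normal -0.286 -0.163 0.944
outer loop
vertex 0.244 2.187 -2.766
vertex -0.459 2.185 -2.979
vertex -0.027 0.625 -3.117
endloop
endfacet
facet normal 0.118 0.908 -0.402
outer loop
vertex -0.459 2.185 -2.979
vertex 0.127 1.815 -3.643
vertex -0.819 1.965 -3.581
endloop
endfacet
facet normal -0.781 -0.266 0.565
outer loop
vertex -0.459 2.185 -2.979
vertex -0.819 1.965 -3.581
vertex -0.027 0.625 -3.117
endloop
endfacet
facet normal 0.118 0.908 -0.401
outer loop
vertex -0.819 1.965 -3.581
vertex 0.127 1.815 -3.643
vertex -0.624 1.658 -4.219
endloop
endfacet
facet normal -0.858 -0.513 -0.016
outer loop
vertex -0.819 1.965 -3.581
vertex -0.624 1.658 -4.219
vertex -0.027 0.625 -3.117
endloop
endfacet
facet normal 0.118 0.908 -0.402
outer loop
vertex -0.624 1.658 -4.219
vertex 0.127 1.815 -3.643
vertex 0.01 1.442 -4.52
endloop
endfacet
facet normal -0.473 -0.756 -0.453
outer loop
vertex -0.624 1.658 -4.219
vertex 0.01 1.442 -4.52
vertex -0.027 0.625 -3.117
endloop
endfacet
facet normal 0.118 0.908 -0.402
outer loop
vertex 0.01 1.442 -4.52
vertex 0.127 1.815 -3.643
vertex 0.714 1.445 -4.307
endloop
endfacet
facet normal 0.153 -0.856 -0.494
outer loop
vertex 0.01 1.442 -4.52
vertex 0.714 1.445 -4.307
vertex -0.027 0.625 -3.117
endloop
endfacet

endsolid


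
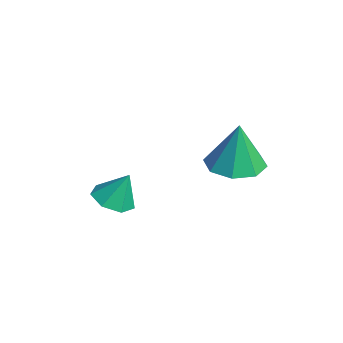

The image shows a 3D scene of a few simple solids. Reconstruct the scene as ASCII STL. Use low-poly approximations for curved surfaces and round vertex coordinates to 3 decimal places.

solid 
facet normal -0.060 -0.043 -0.997
outer loop
vertex 0.578 3.368 -0.166
vertex -0.396 3.809 -0.127
vertex 0.602 4.186 -0.203
endloop
endfacet
facet normal 0.912 -0.008 0.409
outer loop
vertex 0.578 3.368 -0.166
vertex 0.602 4.186 -0.203
vertex -0.284 3.891 1.767
endloop
endfacet
facet normal -0.059 -0.044 -0.997
outer loop
vertex 0.602 4.186 -0.203
vertex -0.396 3.809 -0.127
vertex 0.042 4.783 -0.196
endloop
endfacet
facet normal 0.672 0.626 0.396
outer loop
vertex 0.602 4.186 -0.203
vertex 0.042 4.783 -0.196
vertex -0.284 3.891 1.767
endloop
endfacet
facet normal -0.059 -0.044 -0.997
outer loop
vertex 0.042 4.783 -0.196
vertex -0.396 3.809 -0.127
vertex -0.775 4.809 -0.149
endloop
endfacet
facet normal 0.053 0.906 0.420
outer loop
vertex 0.042 4.783 -0.196
vertex -0.775 4.809 -0.149
vertex -0.284 3.891 1.767
endloop
endfacet
facet normal -0.059 -0.044 -0.997
outer loop
vertex -0.775 4.809 -0.149
vertex -0.396 3.809 -0.127
vertex -1.37 4.25 -0.089
endloop
endfacet
facet normal -0.580 0.667 0.468
outer loop
vertex -0.775 4.809 -0.149
vertex -1.37 4.25 -0.089
vertex -0.284 3.891 1.767
endloop
endfacet
facet normal -0.059 -0.043 -0.997
outer loop
vertex -1.37 4.25 -0.089
vertex -0.396 3.809 -0.127
vertex -1.395 3.432 -0.052
endloop
endfacet
facet normal -0.858 0.049 0.512
outer loop
vertex -1.37 4.25 -0.089
vertex -1.395 3.432 -0.052
vertex -0.284 3.891 1.767
endloop
endfacet
facet normal -0.059 -0.043 -0.997
outer loop
vertex -1.395 3.432 -0.052
vertex -0.396 3.809 -0.127
vertex -0.834 2.835 -0.059
endloop
endfacet
facet normal -0.617 -0.586 0.525
outer loop
vertex -1.395 3.432 -0.052
vertex -0.834 2.835 -0.059
vertex -0.284 3.891 1.767
endloop
endfacet
facet normal -0.059 -0.043 -0.997
outer loop
vertex -0.834 2.835 -0.059
vertex -0.396 3.809 -0.127
vertex -0.017 2.808 -0.106
endloop
endfacet
facet normal 0.000 -0.866 0.501
outer loop
vertex -0.834 2.835 -0.059
vertex -0.017 2.808 -0.106
vertex -0.284 3.891 1.767
endloop
endfacet
facet normal -0.060 -0.043 -0.997
outer loop
vertex -0.017 2.808 -0.106
vertex -0.396 3.809 -0.127
vertex 0.578 3.368 -0.166
endloop
endfacet
facet normal 0.635 -0.626 0.453
outer loop
vertex -0.017 2.808 -0.106
vertex 0.578 3.368 -0.166
vertex -0.284 3.891 1.767
endloop
endfacet
facet normal -0.153 -0.399 -0.904
outer loop
vertex -3.188 -0.07 -3.394
vertex -3.826 0.503 -3.539
vertex -2.978 0.58 -3.716
endloop
endfacet
facet normal 0.901 -0.080 0.426
outer loop
vertex -3.188 -0.07 -3.394
vertex -2.978 0.58 -3.716
vertex -3.614 1.057 -2.281
endloop
endfacet
facet normal -0.153 -0.398 -0.905
outer loop
vertex -2.978 0.58 -3.716
vertex -3.826 0.503 -3.539
vertex -3.407 1.172 -3.904
endloop
endfacet
facet normal 0.779 0.610 0.143
outer loop
vertex -2.978 0.58 -3.716
vertex -3.407 1.172 -3.904
vertex -3.614 1.057 -2.281
endloop
endfacet
facet normal -0.153 -0.398 -0.905
outer loop
vertex -3.407 1.172 -3.904
vertex -3.826 0.503 -3.539
vertex -4.151 1.261 -3.817
endloop
endfacet
facet normal 0.128 0.988 0.086
outer loop
vertex -3.407 1.172 -3.904
vertex -4.151 1.261 -3.817
vertex -3.614 1.057 -2.281
endloop
endfacet
facet normal -0.154 -0.398 -0.905
outer loop
vertex -4.151 1.261 -3.817
vertex -3.826 0.503 -3.539
vertex -4.651 0.779 -3.52
endloop
endfacet
facet normal -0.564 0.770 0.299
outer loop
vertex -4.151 1.261 -3.817
vertex -4.651 0.779 -3.52
vertex -3.614 1.057 -2.281
endloop
endfacet
facet normal -0.154 -0.398 -0.904
outer loop
vertex -4.651 0.779 -3.52
vertex -3.826 0.503 -3.539
vertex -4.53 0.09 -3.237
endloop
endfacet
facet normal -0.774 0.119 0.621
outer loop
vertex -4.651 0.779 -3.52
vertex -4.53 0.09 -3.237
vertex -3.614 1.057 -2.281
endloop
endfacet
facet normal -0.154 -0.399 -0.904
outer loop
vertex -4.53 0.09 -3.237
vertex -3.826 0.503 -3.539
vertex -3.879 -0.288 -3.181
endloop
endfacet
facet normal -0.345 -0.474 0.810
outer loop
vertex -4.53 0.09 -3.237
vertex -3.879 -0.288 -3.181
vertex -3.614 1.057 -2.281
endloop
endfacet
facet normal -0.153 -0.399 -0.904
outer loop
vertex -3.879 -0.288 -3.181
vertex -3.826 0.503 -3.539
vertex -3.188 -0.07 -3.394
endloop
endfacet
facet normal 0.400 -0.563 0.723
outer loop
vertex -3.879 -0.288 -3.181
vertex -3.188 -0.07 -3.394
vertex -3.614 1.057 -2.281
endloop
endfacet

endsolid


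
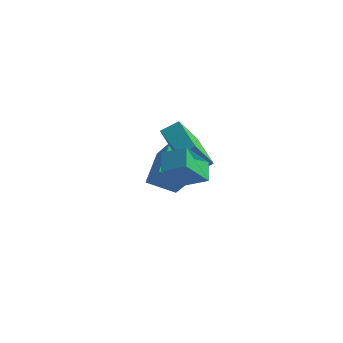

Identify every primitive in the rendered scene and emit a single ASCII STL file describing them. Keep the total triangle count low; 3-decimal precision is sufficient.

solid 
facet normal -0.872 -0.271 -0.407
outer loop
vertex -0.326 -4.233 4.272
vertex -0.061 -2.823 2.766
vertex 0.236 -5.046 3.609
endloop
endfacet
facet normal -0.127 -0.678 0.724
outer loop
vertex 1.361 -4.697 4.134
vertex -0.326 -4.233 4.272
vertex 0.236 -5.046 3.609
endloop
endfacet
facet normal -0.873 -0.271 -0.406
outer loop
vertex 0.236 -5.046 3.609
vertex -0.061 -2.823 2.766
vertex 0.5 -3.636 2.103
endloop
endfacet
facet normal 0.472 -0.683 -0.557
outer loop
vertex 0.5 -3.636 2.103
vertex 1.361 -4.697 4.134
vertex 0.236 -5.046 3.609
endloop
endfacet
facet normal -0.472 0.683 0.557
outer loop
vertex -0.326 -4.233 4.272
vertex 1.064 -2.474 3.291
vertex -0.061 -2.823 2.766
endloop
endfacet
facet normal -0.127 -0.678 0.724
outer loop
vertex 0.8 -3.884 4.797
vertex -0.326 -4.233 4.272
vertex 1.361 -4.697 4.134
endloop
endfacet
facet normal -0.472 0.683 0.557
outer loop
vertex 0.8 -3.884 4.797
vertex 1.064 -2.474 3.291
vertex -0.326 -4.233 4.272
endloop
endfacet
facet normal 0.127 0.678 -0.724
outer loop
vertex -0.061 -2.823 2.766
vertex 1.064 -2.474 3.291
vertex 0.5 -3.636 2.103
endloop
endfacet
facet normal 0.472 -0.684 -0.557
outer loop
vertex 1.626 -3.287 2.628
vertex 1.361 -4.697 4.134
vertex 0.5 -3.636 2.103
endloop
endfacet
facet normal 0.127 0.678 -0.724
outer loop
vertex 0.5 -3.636 2.103
vertex 1.064 -2.474 3.291
vertex 1.626 -3.287 2.628
endloop
endfacet
facet normal 0.873 0.270 0.407
outer loop
vertex 1.626 -3.287 2.628
vertex 0.8 -3.884 4.797
vertex 1.361 -4.697 4.134
endloop
endfacet
facet normal 0.872 0.271 0.407
outer loop
vertex 1.064 -2.474 3.291
vertex 0.8 -3.884 4.797
vertex 1.626 -3.287 2.628
endloop
endfacet
facet normal -0.598 -0.605 -0.525
outer loop
vertex -1.392 -1.556 2.491
vertex -3.121 -0.427 3.159
vertex -1.206 -0.267 0.794
endloop
endfacet
facet normal 0.796 -0.521 -0.308
outer loop
vertex -0.559 0.387 1.361
vertex -1.392 -1.556 2.491
vertex -1.206 -0.267 0.794
endloop
endfacet
facet normal -0.598 -0.605 -0.525
outer loop
vertex -1.206 -0.267 0.794
vertex -3.121 -0.427 3.159
vertex -2.934 0.863 1.461
endloop
endfacet
facet normal 0.087 0.602 -0.794
outer loop
vertex -2.934 0.863 1.461
vertex -0.559 0.387 1.361
vertex -1.206 -0.267 0.794
endloop
endfacet
facet normal -0.087 -0.602 0.794
outer loop
vertex -1.392 -1.556 2.491
vertex -2.474 0.227 3.726
vertex -3.121 -0.427 3.159
endloop
endfacet
facet normal 0.797 -0.520 -0.308
outer loop
vertex -0.746 -0.903 3.059
vertex -1.392 -1.556 2.491
vertex -0.559 0.387 1.361
endloop
endfacet
facet normal -0.088 -0.603 0.793
outer loop
vertex -0.746 -0.903 3.059
vertex -2.474 0.227 3.726
vertex -1.392 -1.556 2.491
endloop
endfacet
facet normal -0.796 0.521 0.308
outer loop
vertex -3.121 -0.427 3.159
vertex -2.474 0.227 3.726
vertex -2.934 0.863 1.461
endloop
endfacet
facet normal 0.087 0.603 -0.793
outer loop
vertex -2.288 1.516 2.029
vertex -0.559 0.387 1.361
vertex -2.934 0.863 1.461
endloop
endfacet
facet normal -0.797 0.520 0.308
outer loop
vertex -2.934 0.863 1.461
vertex -2.474 0.227 3.726
vertex -2.288 1.516 2.029
endloop
endfacet
facet normal 0.598 0.605 0.526
outer loop
vertex -2.288 1.516 2.029
vertex -0.746 -0.903 3.059
vertex -0.559 0.387 1.361
endloop
endfacet
facet normal 0.598 0.605 0.525
outer loop
vertex -2.474 0.227 3.726
vertex -0.746 -0.903 3.059
vertex -2.288 1.516 2.029
endloop
endfacet
facet normal -0.743 -0.505 0.439
outer loop
vertex -3.396 -0.158 0.137
vertex -3.952 1.594 1.213
vertex -4.542 0.327 -1.245
endloop
endfacet
facet normal 0.261 -0.823 -0.505
outer loop
vertex -3.308 1.166 -1.973
vertex -3.396 -0.158 0.137
vertex -4.542 0.327 -1.245
endloop
endfacet
facet normal -0.743 -0.505 0.439
outer loop
vertex -4.542 0.327 -1.245
vertex -3.952 1.594 1.213
vertex -5.098 2.079 -0.169
endloop
endfacet
facet normal -0.616 0.261 -0.743
outer loop
vertex -5.098 2.079 -0.169
vertex -3.308 1.166 -1.973
vertex -4.542 0.327 -1.245
endloop
endfacet
facet normal 0.616 -0.261 0.743
outer loop
vertex -3.396 -0.158 0.137
vertex -2.718 2.433 0.485
vertex -3.952 1.594 1.213
endloop
endfacet
facet normal 0.261 -0.823 -0.505
outer loop
vertex -2.162 0.681 -0.591
vertex -3.396 -0.158 0.137
vertex -3.308 1.166 -1.973
endloop
endfacet
facet normal 0.616 -0.261 0.743
outer loop
vertex -2.162 0.681 -0.591
vertex -2.718 2.433 0.485
vertex -3.396 -0.158 0.137
endloop
endfacet
facet normal -0.261 0.823 0.505
outer loop
vertex -3.952 1.594 1.213
vertex -2.718 2.433 0.485
vertex -5.098 2.079 -0.169
endloop
endfacet
facet normal -0.616 0.261 -0.743
outer loop
vertex -3.864 2.918 -0.897
vertex -3.308 1.166 -1.973
vertex -5.098 2.079 -0.169
endloop
endfacet
facet normal -0.261 0.823 0.505
outer loop
vertex -5.098 2.079 -0.169
vertex -2.718 2.433 0.485
vertex -3.864 2.918 -0.897
endloop
endfacet
facet normal 0.743 0.505 -0.439
outer loop
vertex -3.864 2.918 -0.897
vertex -2.162 0.681 -0.591
vertex -3.308 1.166 -1.973
endloop
endfacet
facet normal 0.743 0.505 -0.439
outer loop
vertex -2.718 2.433 0.485
vertex -2.162 0.681 -0.591
vertex -3.864 2.918 -0.897
endloop
endfacet

endsolid


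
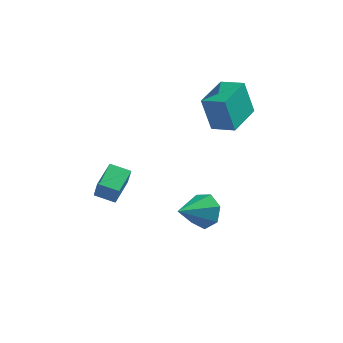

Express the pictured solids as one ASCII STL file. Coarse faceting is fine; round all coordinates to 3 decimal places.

solid 
facet normal -0.967 0.041 0.253
outer loop
vertex -2.874 -3.032 2.129
vertex -2.725 -1.545 2.46
vertex -3.139 -2.771 1.073
endloop
endfacet
facet normal -0.097 -0.972 -0.216
outer loop
vertex -2.095 -2.815 0.8
vertex -2.874 -3.032 2.129
vertex -3.139 -2.771 1.073
endloop
endfacet
facet normal -0.967 0.041 0.252
outer loop
vertex -3.139 -2.771 1.073
vertex -2.725 -1.545 2.46
vertex -2.99 -1.284 1.403
endloop
endfacet
facet normal -0.237 0.233 -0.943
outer loop
vertex -2.99 -1.284 1.403
vertex -2.095 -2.815 0.8
vertex -3.139 -2.771 1.073
endloop
endfacet
facet normal 0.237 -0.234 0.943
outer loop
vertex -2.874 -3.032 2.129
vertex -1.681 -1.589 2.187
vertex -2.725 -1.545 2.46
endloop
endfacet
facet normal -0.097 -0.972 -0.216
outer loop
vertex -1.83 -3.076 1.857
vertex -2.874 -3.032 2.129
vertex -2.095 -2.815 0.8
endloop
endfacet
facet normal 0.236 -0.233 0.943
outer loop
vertex -1.83 -3.076 1.857
vertex -1.681 -1.589 2.187
vertex -2.874 -3.032 2.129
endloop
endfacet
facet normal 0.097 0.972 0.216
outer loop
vertex -2.725 -1.545 2.46
vertex -1.681 -1.589 2.187
vertex -2.99 -1.284 1.403
endloop
endfacet
facet normal -0.236 0.234 -0.943
outer loop
vertex -1.946 -1.328 1.131
vertex -2.095 -2.815 0.8
vertex -2.99 -1.284 1.403
endloop
endfacet
facet normal 0.097 0.972 0.216
outer loop
vertex -2.99 -1.284 1.403
vertex -1.681 -1.589 2.187
vertex -1.946 -1.328 1.131
endloop
endfacet
facet normal 0.967 -0.041 -0.252
outer loop
vertex -1.946 -1.328 1.131
vertex -1.83 -3.076 1.857
vertex -2.095 -2.815 0.8
endloop
endfacet
facet normal 0.967 -0.041 -0.253
outer loop
vertex -1.681 -1.589 2.187
vertex -1.83 -3.076 1.857
vertex -1.946 -1.328 1.131
endloop
endfacet
facet normal 0.495 0.735 -0.463
outer loop
vertex 1.967 0.877 -1.534
vertex 1.14 1.039 -2.16
vertex 1.354 1.48 -1.231
endloop
endfacet
facet normal 0.273 -0.196 0.942
outer loop
vertex 1.967 0.877 -1.534
vertex 1.354 1.48 -1.231
vertex 0.2 -0.359 -1.28
endloop
endfacet
facet normal 0.494 0.736 -0.463
outer loop
vertex 1.354 1.48 -1.231
vertex 1.14 1.039 -2.16
vertex 0.579 1.75 -1.628
endloop
endfacet
facet normal -0.384 0.217 0.897
outer loop
vertex 1.354 1.48 -1.231
vertex 0.579 1.75 -1.628
vertex 0.2 -0.359 -1.28
endloop
endfacet
facet normal 0.494 0.736 -0.463
outer loop
vertex 0.579 1.75 -1.628
vertex 1.14 1.039 -2.16
vertex 0.227 1.485 -2.425
endloop
endfacet
facet normal -0.917 0.220 0.332
outer loop
vertex 0.579 1.75 -1.628
vertex 0.227 1.485 -2.425
vertex 0.2 -0.359 -1.28
endloop
endfacet
facet normal 0.494 0.736 -0.463
outer loop
vertex 0.227 1.485 -2.425
vertex 1.14 1.039 -2.16
vertex 0.562 0.884 -3.023
endloop
endfacet
facet normal -0.926 -0.190 -0.328
outer loop
vertex 0.227 1.485 -2.425
vertex 0.562 0.884 -3.023
vertex 0.2 -0.359 -1.28
endloop
endfacet
facet normal 0.494 0.736 -0.463
outer loop
vertex 0.562 0.884 -3.023
vertex 1.14 1.039 -2.16
vertex 1.332 0.4 -2.97
endloop
endfacet
facet normal -0.402 -0.704 -0.585
outer loop
vertex 0.562 0.884 -3.023
vertex 1.332 0.4 -2.97
vertex 0.2 -0.359 -1.28
endloop
endfacet
facet normal 0.494 0.736 -0.463
outer loop
vertex 1.332 0.4 -2.97
vertex 1.14 1.039 -2.16
vertex 1.957 0.397 -2.308
endloop
endfacet
facet normal 0.257 -0.934 -0.247
outer loop
vertex 1.332 0.4 -2.97
vertex 1.957 0.397 -2.308
vertex 0.2 -0.359 -1.28
endloop
endfacet
facet normal 0.494 0.736 -0.463
outer loop
vertex 1.957 0.397 -2.308
vertex 1.14 1.039 -2.16
vertex 1.967 0.877 -1.534
endloop
endfacet
facet normal 0.558 -0.709 0.432
outer loop
vertex 1.957 0.397 -2.308
vertex 1.967 0.877 -1.534
vertex 0.2 -0.359 -1.28
endloop
endfacet
facet normal -0.935 0.244 -0.257
outer loop
vertex 0.491 2.834 4.452
vertex 0.972 4.813 4.578
vertex 1.014 2.829 2.543
endloop
endfacet
facet normal -0.236 -0.970 -0.062
outer loop
vertex 2.248 2.507 2.882
vertex 0.491 2.834 4.452
vertex 1.014 2.829 2.543
endloop
endfacet
facet normal -0.935 0.244 -0.257
outer loop
vertex 1.014 2.829 2.543
vertex 0.972 4.813 4.578
vertex 1.495 4.807 2.669
endloop
endfacet
facet normal 0.264 -0.003 -0.964
outer loop
vertex 1.495 4.807 2.669
vertex 2.248 2.507 2.882
vertex 1.014 2.829 2.543
endloop
endfacet
facet normal -0.264 0.003 0.964
outer loop
vertex 0.491 2.834 4.452
vertex 2.206 4.491 4.917
vertex 0.972 4.813 4.578
endloop
endfacet
facet normal -0.235 -0.970 -0.061
outer loop
vertex 1.725 2.513 4.791
vertex 0.491 2.834 4.452
vertex 2.248 2.507 2.882
endloop
endfacet
facet normal -0.264 0.003 0.964
outer loop
vertex 1.725 2.513 4.791
vertex 2.206 4.491 4.917
vertex 0.491 2.834 4.452
endloop
endfacet
facet normal 0.236 0.970 0.062
outer loop
vertex 0.972 4.813 4.578
vertex 2.206 4.491 4.917
vertex 1.495 4.807 2.669
endloop
endfacet
facet normal 0.264 -0.003 -0.964
outer loop
vertex 2.729 4.486 3.008
vertex 2.248 2.507 2.882
vertex 1.495 4.807 2.669
endloop
endfacet
facet normal 0.235 0.970 0.062
outer loop
vertex 1.495 4.807 2.669
vertex 2.206 4.491 4.917
vertex 2.729 4.486 3.008
endloop
endfacet
facet normal 0.935 -0.244 0.257
outer loop
vertex 2.729 4.486 3.008
vertex 1.725 2.513 4.791
vertex 2.248 2.507 2.882
endloop
endfacet
facet normal 0.935 -0.244 0.257
outer loop
vertex 2.206 4.491 4.917
vertex 1.725 2.513 4.791
vertex 2.729 4.486 3.008
endloop
endfacet

endsolid


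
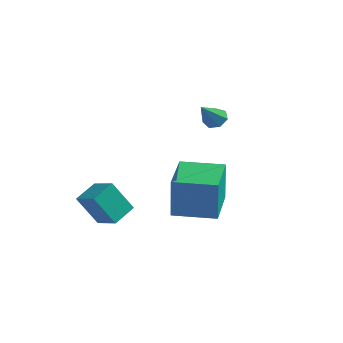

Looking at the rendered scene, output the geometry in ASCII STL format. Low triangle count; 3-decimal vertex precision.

solid 
facet normal -0.929 -0.368 0.020
outer loop
vertex 0.247 -2.727 1.808
vertex -0.457 -0.94 1.997
vertex 0.149 -2.577 0.017
endloop
endfacet
facet normal 0.365 -0.926 -0.098
outer loop
vertex 1.757 -1.94 -0.017
vertex 0.247 -2.727 1.808
vertex 0.149 -2.577 0.017
endloop
endfacet
facet normal -0.930 -0.368 0.020
outer loop
vertex 0.149 -2.577 0.017
vertex -0.457 -0.94 1.997
vertex -0.555 -0.789 0.206
endloop
endfacet
facet normal -0.054 0.084 -0.995
outer loop
vertex -0.555 -0.789 0.206
vertex 1.757 -1.94 -0.017
vertex 0.149 -2.577 0.017
endloop
endfacet
facet normal 0.054 -0.084 0.995
outer loop
vertex 0.247 -2.727 1.808
vertex 1.151 -0.303 1.963
vertex -0.457 -0.94 1.997
endloop
endfacet
facet normal 0.364 -0.926 -0.098
outer loop
vertex 1.855 -2.091 1.774
vertex 0.247 -2.727 1.808
vertex 1.757 -1.94 -0.017
endloop
endfacet
facet normal 0.054 -0.084 0.995
outer loop
vertex 1.855 -2.091 1.774
vertex 1.151 -0.303 1.963
vertex 0.247 -2.727 1.808
endloop
endfacet
facet normal -0.365 0.926 0.098
outer loop
vertex -0.457 -0.94 1.997
vertex 1.151 -0.303 1.963
vertex -0.555 -0.789 0.206
endloop
endfacet
facet normal -0.054 0.084 -0.995
outer loop
vertex 1.053 -0.153 0.172
vertex 1.757 -1.94 -0.017
vertex -0.555 -0.789 0.206
endloop
endfacet
facet normal -0.364 0.926 0.098
outer loop
vertex -0.555 -0.789 0.206
vertex 1.151 -0.303 1.963
vertex 1.053 -0.153 0.172
endloop
endfacet
facet normal 0.930 0.368 -0.020
outer loop
vertex 1.053 -0.153 0.172
vertex 1.855 -2.091 1.774
vertex 1.757 -1.94 -0.017
endloop
endfacet
facet normal 0.930 0.368 -0.020
outer loop
vertex 1.151 -0.303 1.963
vertex 1.855 -2.091 1.774
vertex 1.053 -0.153 0.172
endloop
endfacet
facet normal 0.070 0.718 -0.693
outer loop
vertex -0.377 2.377 3.447
vertex -0.664 2.074 3.104
vertex -0.842 2.437 3.462
endloop
endfacet
facet normal 0.080 0.392 0.916
outer loop
vertex -0.377 2.377 3.447
vertex -0.842 2.437 3.462
vertex -0.756 1.126 4.016
endloop
endfacet
facet normal 0.070 0.718 -0.693
outer loop
vertex -0.842 2.437 3.462
vertex -0.664 2.074 3.104
vertex -1.172 2.224 3.208
endloop
endfacet
facet normal -0.686 0.245 0.686
outer loop
vertex -0.842 2.437 3.462
vertex -1.172 2.224 3.208
vertex -0.756 1.126 4.016
endloop
endfacet
facet normal 0.071 0.719 -0.691
outer loop
vertex -1.172 2.224 3.208
vertex -0.664 2.074 3.104
vertex -1.12 1.898 2.874
endloop
endfacet
facet normal -0.954 -0.274 0.119
outer loop
vertex -1.172 2.224 3.208
vertex -1.12 1.898 2.874
vertex -0.756 1.126 4.016
endloop
endfacet
facet normal 0.071 0.719 -0.691
outer loop
vertex -1.12 1.898 2.874
vertex -0.664 2.074 3.104
vertex -0.724 1.705 2.714
endloop
endfacet
facet normal -0.522 -0.775 -0.357
outer loop
vertex -1.12 1.898 2.874
vertex -0.724 1.705 2.714
vertex -0.756 1.126 4.016
endloop
endfacet
facet normal 0.070 0.719 -0.691
outer loop
vertex -0.724 1.705 2.714
vertex -0.664 2.074 3.104
vertex -0.283 1.79 2.847
endloop
endfacet
facet normal 0.285 -0.878 -0.384
outer loop
vertex -0.724 1.705 2.714
vertex -0.283 1.79 2.847
vertex -0.756 1.126 4.016
endloop
endfacet
facet normal 0.069 0.719 -0.692
outer loop
vertex -0.283 1.79 2.847
vertex -0.664 2.074 3.104
vertex -0.129 2.089 3.173
endloop
endfacet
facet normal 0.860 -0.508 0.059
outer loop
vertex -0.283 1.79 2.847
vertex -0.129 2.089 3.173
vertex -0.756 1.126 4.016
endloop
endfacet
facet normal 0.069 0.718 -0.692
outer loop
vertex -0.129 2.089 3.173
vertex -0.664 2.074 3.104
vertex -0.377 2.377 3.447
endloop
endfacet
facet normal 0.769 0.057 0.637
outer loop
vertex -0.129 2.089 3.173
vertex -0.377 2.377 3.447
vertex -0.756 1.126 4.016
endloop
endfacet
facet normal -0.422 -0.300 0.856
outer loop
vertex -2.216 -2.825 1.184
vertex -3.21 -2.509 0.804
vertex -2.371 -3.826 0.757
endloop
endfacet
facet normal 0.896 -0.284 0.342
outer loop
vertex -1.73 -3.371 -0.544
vertex -2.216 -2.825 1.184
vertex -2.371 -3.826 0.757
endloop
endfacet
facet normal -0.422 -0.299 0.856
outer loop
vertex -2.371 -3.826 0.757
vertex -3.21 -2.509 0.804
vertex -3.365 -3.511 0.377
endloop
endfacet
facet normal -0.140 -0.911 -0.388
outer loop
vertex -3.365 -3.511 0.377
vertex -1.73 -3.371 -0.544
vertex -2.371 -3.826 0.757
endloop
endfacet
facet normal 0.141 0.911 0.388
outer loop
vertex -2.216 -2.825 1.184
vertex -2.569 -2.054 -0.497
vertex -3.21 -2.509 0.804
endloop
endfacet
facet normal 0.896 -0.284 0.342
outer loop
vertex -1.575 -2.369 -0.117
vertex -2.216 -2.825 1.184
vertex -1.73 -3.371 -0.544
endloop
endfacet
facet normal 0.140 0.911 0.388
outer loop
vertex -1.575 -2.369 -0.117
vertex -2.569 -2.054 -0.497
vertex -2.216 -2.825 1.184
endloop
endfacet
facet normal -0.896 0.284 -0.342
outer loop
vertex -3.21 -2.509 0.804
vertex -2.569 -2.054 -0.497
vertex -3.365 -3.511 0.377
endloop
endfacet
facet normal -0.141 -0.911 -0.389
outer loop
vertex -2.724 -3.055 -0.924
vertex -1.73 -3.371 -0.544
vertex -3.365 -3.511 0.377
endloop
endfacet
facet normal -0.896 0.284 -0.342
outer loop
vertex -3.365 -3.511 0.377
vertex -2.569 -2.054 -0.497
vertex -2.724 -3.055 -0.924
endloop
endfacet
facet normal 0.422 0.299 -0.856
outer loop
vertex -2.724 -3.055 -0.924
vertex -1.575 -2.369 -0.117
vertex -1.73 -3.371 -0.544
endloop
endfacet
facet normal 0.422 0.300 -0.856
outer loop
vertex -2.569 -2.054 -0.497
vertex -1.575 -2.369 -0.117
vertex -2.724 -3.055 -0.924
endloop
endfacet

endsolid


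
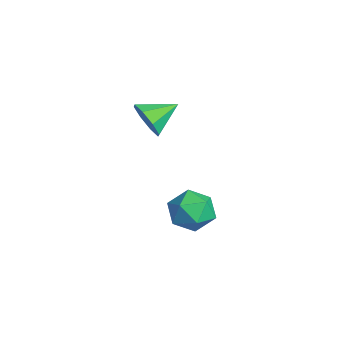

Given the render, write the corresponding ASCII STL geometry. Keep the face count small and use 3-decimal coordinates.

solid 
facet normal 0.177 -0.061 0.982
outer loop
vertex -0.773 3.011 -1.909
vertex -1.782 2.512 -1.758
vertex -0.861 1.88 -1.963
endloop
endfacet
facet normal 0.785 -0.090 0.612
outer loop
vertex -0.773 3.011 -1.909
vertex -0.861 1.88 -1.963
vertex -0.213 2.436 -2.712
endloop
endfacet
facet normal 0.835 0.505 0.221
outer loop
vertex -0.773 3.011 -1.909
vertex -0.213 2.436 -2.712
vertex -0.734 3.411 -2.971
endloop
endfacet
facet normal 0.256 0.902 0.349
outer loop
vertex -0.773 3.011 -1.909
vertex -0.734 3.411 -2.971
vertex -1.704 3.458 -2.381
endloop
endfacet
facet normal -0.150 0.552 0.820
outer loop
vertex -0.773 3.011 -1.909
vertex -1.704 3.458 -2.381
vertex -1.782 2.512 -1.758
endloop
endfacet
facet normal 0.745 -0.646 0.165
outer loop
vertex -0.213 2.436 -2.712
vertex -0.861 1.88 -1.963
vertex -0.876 1.582 -3.059
endloop
endfacet
facet normal -0.240 -0.598 0.764
outer loop
vertex -0.861 1.88 -1.963
vertex -1.782 2.512 -1.758
vertex -1.846 1.629 -2.469
endloop
endfacet
facet normal -0.770 0.394 0.502
outer loop
vertex -1.782 2.512 -1.758
vertex -1.704 3.458 -2.381
vertex -2.367 2.604 -2.728
endloop
endfacet
facet normal -0.111 0.959 -0.259
outer loop
vertex -1.704 3.458 -2.381
vertex -0.734 3.411 -2.971
vertex -1.719 3.16 -3.477
endloop
endfacet
facet normal 0.825 0.317 -0.468
outer loop
vertex -0.734 3.411 -2.971
vertex -0.213 2.436 -2.712
vertex -0.798 2.528 -3.682
endloop
endfacet
facet normal -0.256 -0.902 -0.349
outer loop
vertex -1.807 2.029 -3.531
vertex -0.876 1.582 -3.059
vertex -1.846 1.629 -2.469
endloop
endfacet
facet normal -0.835 -0.505 -0.221
outer loop
vertex -1.807 2.029 -3.531
vertex -1.846 1.629 -2.469
vertex -2.367 2.604 -2.728
endloop
endfacet
facet normal -0.785 0.090 -0.612
outer loop
vertex -1.807 2.029 -3.531
vertex -2.367 2.604 -2.728
vertex -1.719 3.16 -3.477
endloop
endfacet
facet normal -0.177 0.061 -0.982
outer loop
vertex -1.807 2.029 -3.531
vertex -1.719 3.16 -3.477
vertex -0.798 2.528 -3.682
endloop
endfacet
facet normal 0.150 -0.552 -0.820
outer loop
vertex -1.807 2.029 -3.531
vertex -0.798 2.528 -3.682
vertex -0.876 1.582 -3.059
endloop
endfacet
facet normal 0.111 -0.959 0.259
outer loop
vertex -1.846 1.629 -2.469
vertex -0.876 1.582 -3.059
vertex -0.861 1.88 -1.963
endloop
endfacet
facet normal -0.825 -0.317 0.468
outer loop
vertex -2.367 2.604 -2.728
vertex -1.846 1.629 -2.469
vertex -1.782 2.512 -1.758
endloop
endfacet
facet normal -0.745 0.646 -0.165
outer loop
vertex -1.719 3.16 -3.477
vertex -2.367 2.604 -2.728
vertex -1.704 3.458 -2.381
endloop
endfacet
facet normal 0.240 0.598 -0.764
outer loop
vertex -0.798 2.528 -3.682
vertex -1.719 3.16 -3.477
vertex -0.734 3.411 -2.971
endloop
endfacet
facet normal 0.770 -0.394 -0.502
outer loop
vertex -0.876 1.582 -3.059
vertex -0.798 2.528 -3.682
vertex -0.213 2.436 -2.712
endloop
endfacet
facet normal 0.162 -0.912 -0.378
outer loop
vertex -2.044 0.659 3.189
vertex -2.465 0.933 2.348
vertex -1.552 0.948 2.703
endloop
endfacet
facet normal 0.554 0.336 0.761
outer loop
vertex -2.044 0.659 3.189
vertex -1.552 0.948 2.703
vertex -2.715 2.347 2.932
endloop
endfacet
facet normal 0.161 -0.912 -0.376
outer loop
vertex -1.552 0.948 2.703
vertex -2.465 0.933 2.348
vertex -1.594 1.227 2.008
endloop
endfacet
facet normal 0.770 0.607 0.197
outer loop
vertex -1.552 0.948 2.703
vertex -1.594 1.227 2.008
vertex -2.715 2.347 2.932
endloop
endfacet
facet normal 0.160 -0.912 -0.378
outer loop
vertex -1.594 1.227 2.008
vertex -2.465 0.933 2.348
vertex -2.147 1.335 1.512
endloop
endfacet
facet normal 0.486 0.792 -0.370
outer loop
vertex -1.594 1.227 2.008
vertex -2.147 1.335 1.512
vertex -2.715 2.347 2.932
endloop
endfacet
facet normal 0.161 -0.912 -0.377
outer loop
vertex -2.147 1.335 1.512
vertex -2.465 0.933 2.348
vertex -2.886 1.207 1.506
endloop
endfacet
facet normal -0.130 0.782 -0.609
outer loop
vertex -2.147 1.335 1.512
vertex -2.886 1.207 1.506
vertex -2.715 2.347 2.932
endloop
endfacet
facet normal 0.160 -0.912 -0.377
outer loop
vertex -2.886 1.207 1.506
vertex -2.465 0.933 2.348
vertex -3.379 0.919 1.993
endloop
endfacet
facet normal -0.717 0.584 -0.381
outer loop
vertex -2.886 1.207 1.506
vertex -3.379 0.919 1.993
vertex -2.715 2.347 2.932
endloop
endfacet
facet normal 0.161 -0.912 -0.378
outer loop
vertex -3.379 0.919 1.993
vertex -2.465 0.933 2.348
vertex -3.336 0.639 2.687
endloop
endfacet
facet normal -0.932 0.312 0.184
outer loop
vertex -3.379 0.919 1.993
vertex -3.336 0.639 2.687
vertex -2.715 2.347 2.932
endloop
endfacet
facet normal 0.161 -0.912 -0.378
outer loop
vertex -3.336 0.639 2.687
vertex -2.465 0.933 2.348
vertex -2.784 0.531 3.183
endloop
endfacet
facet normal -0.649 0.128 0.750
outer loop
vertex -3.336 0.639 2.687
vertex -2.784 0.531 3.183
vertex -2.715 2.347 2.932
endloop
endfacet
facet normal 0.161 -0.912 -0.378
outer loop
vertex -2.784 0.531 3.183
vertex -2.465 0.933 2.348
vertex -2.044 0.659 3.189
endloop
endfacet
facet normal -0.032 0.138 0.990
outer loop
vertex -2.784 0.531 3.183
vertex -2.044 0.659 3.189
vertex -2.715 2.347 2.932
endloop
endfacet

endsolid


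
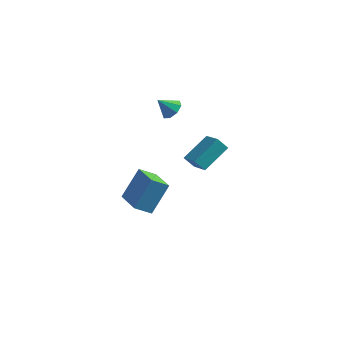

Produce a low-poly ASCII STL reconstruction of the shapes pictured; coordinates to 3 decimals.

solid 
facet normal -0.514 -0.736 -0.441
outer loop
vertex -0.119 1.688 0.038
vertex -1.056 2.963 -0.996
vertex 0.546 1.628 -0.637
endloop
endfacet
facet normal 0.495 -0.674 0.548
outer loop
vertex 1.656 3.217 0.316
vertex -0.119 1.688 0.038
vertex 0.546 1.628 -0.637
endloop
endfacet
facet normal -0.514 -0.736 -0.441
outer loop
vertex 0.546 1.628 -0.637
vertex -1.056 2.963 -0.996
vertex -0.391 2.903 -1.672
endloop
endfacet
facet normal 0.700 -0.063 -0.711
outer loop
vertex -0.391 2.903 -1.672
vertex 1.656 3.217 0.316
vertex 0.546 1.628 -0.637
endloop
endfacet
facet normal -0.700 0.062 0.711
outer loop
vertex -0.119 1.688 0.038
vertex 0.054 4.552 -0.043
vertex -1.056 2.963 -0.996
endloop
endfacet
facet normal 0.495 -0.675 0.547
outer loop
vertex 0.991 3.277 0.992
vertex -0.119 1.688 0.038
vertex 1.656 3.217 0.316
endloop
endfacet
facet normal -0.700 0.062 0.711
outer loop
vertex 0.991 3.277 0.992
vertex 0.054 4.552 -0.043
vertex -0.119 1.688 0.038
endloop
endfacet
facet normal -0.496 0.674 -0.547
outer loop
vertex -1.056 2.963 -0.996
vertex 0.054 4.552 -0.043
vertex -0.391 2.903 -1.672
endloop
endfacet
facet normal 0.700 -0.062 -0.711
outer loop
vertex 0.719 4.492 -0.718
vertex 1.656 3.217 0.316
vertex -0.391 2.903 -1.672
endloop
endfacet
facet normal -0.495 0.675 -0.548
outer loop
vertex -0.391 2.903 -1.672
vertex 0.054 4.552 -0.043
vertex 0.719 4.492 -0.718
endloop
endfacet
facet normal 0.514 0.736 0.441
outer loop
vertex 0.719 4.492 -0.718
vertex 0.991 3.277 0.992
vertex 1.656 3.217 0.316
endloop
endfacet
facet normal 0.514 0.736 0.441
outer loop
vertex 0.054 4.552 -0.043
vertex 0.991 3.277 0.992
vertex 0.719 4.492 -0.718
endloop
endfacet
facet normal 0.660 0.162 -0.733
outer loop
vertex -1.395 2.612 3.727
vertex -1.851 3.191 3.444
vertex -1.26 3.15 3.967
endloop
endfacet
facet normal 0.292 -0.450 0.844
outer loop
vertex -1.395 2.612 3.727
vertex -1.26 3.15 3.967
vertex -2.689 2.989 4.376
endloop
endfacet
facet normal 0.660 0.159 -0.734
outer loop
vertex -1.26 3.15 3.967
vertex -1.851 3.191 3.444
vertex -1.47 3.713 3.9
endloop
endfacet
facet normal 0.248 0.205 0.947
outer loop
vertex -1.26 3.15 3.967
vertex -1.47 3.713 3.9
vertex -2.689 2.989 4.376
endloop
endfacet
facet normal 0.660 0.160 -0.734
outer loop
vertex -1.47 3.713 3.9
vertex -1.851 3.191 3.444
vertex -1.904 3.97 3.566
endloop
endfacet
facet normal -0.135 0.693 0.708
outer loop
vertex -1.47 3.713 3.9
vertex -1.904 3.97 3.566
vertex -2.689 2.989 4.376
endloop
endfacet
facet normal 0.661 0.160 -0.733
outer loop
vertex -1.904 3.97 3.566
vertex -1.851 3.191 3.444
vertex -2.306 3.771 3.16
endloop
endfacet
facet normal -0.632 0.727 0.269
outer loop
vertex -1.904 3.97 3.566
vertex -2.306 3.771 3.16
vertex -2.689 2.989 4.376
endloop
endfacet
facet normal 0.661 0.159 -0.734
outer loop
vertex -2.306 3.771 3.16
vertex -1.851 3.191 3.444
vertex -2.442 3.233 2.921
endloop
endfacet
facet normal -0.950 0.290 -0.113
outer loop
vertex -2.306 3.771 3.16
vertex -2.442 3.233 2.921
vertex -2.689 2.989 4.376
endloop
endfacet
facet normal 0.661 0.160 -0.734
outer loop
vertex -2.442 3.233 2.921
vertex -1.851 3.191 3.444
vertex -2.231 2.67 2.988
endloop
endfacet
facet normal -0.906 -0.365 -0.215
outer loop
vertex -2.442 3.233 2.921
vertex -2.231 2.67 2.988
vertex -2.689 2.989 4.376
endloop
endfacet
facet normal 0.661 0.160 -0.733
outer loop
vertex -2.231 2.67 2.988
vertex -1.851 3.191 3.444
vertex -1.798 2.413 3.322
endloop
endfacet
facet normal -0.523 -0.852 0.023
outer loop
vertex -2.231 2.67 2.988
vertex -1.798 2.413 3.322
vertex -2.689 2.989 4.376
endloop
endfacet
facet normal 0.659 0.160 -0.735
outer loop
vertex -1.798 2.413 3.322
vertex -1.851 3.191 3.444
vertex -1.395 2.612 3.727
endloop
endfacet
facet normal -0.027 -0.886 0.462
outer loop
vertex -1.798 2.413 3.322
vertex -1.395 2.612 3.727
vertex -2.689 2.989 4.376
endloop
endfacet
facet normal -0.737 -0.336 0.586
outer loop
vertex -1.438 -4.216 3.563
vertex -2.53 -2.772 3.018
vertex -2.199 -5.412 1.92
endloop
endfacet
facet normal 0.578 -0.764 0.288
outer loop
vertex -1.27 -4.988 1.182
vertex -1.438 -4.216 3.563
vertex -2.199 -5.412 1.92
endloop
endfacet
facet normal -0.737 -0.336 0.586
outer loop
vertex -2.199 -5.412 1.92
vertex -2.53 -2.772 3.018
vertex -3.29 -3.968 1.375
endloop
endfacet
facet normal -0.350 -0.551 -0.758
outer loop
vertex -3.29 -3.968 1.375
vertex -1.27 -4.988 1.182
vertex -2.199 -5.412 1.92
endloop
endfacet
facet normal 0.350 0.551 0.758
outer loop
vertex -1.438 -4.216 3.563
vertex -1.601 -2.348 2.28
vertex -2.53 -2.772 3.018
endloop
endfacet
facet normal 0.578 -0.763 0.288
outer loop
vertex -0.51 -3.792 2.825
vertex -1.438 -4.216 3.563
vertex -1.27 -4.988 1.182
endloop
endfacet
facet normal 0.351 0.551 0.757
outer loop
vertex -0.51 -3.792 2.825
vertex -1.601 -2.348 2.28
vertex -1.438 -4.216 3.563
endloop
endfacet
facet normal -0.578 0.764 -0.289
outer loop
vertex -2.53 -2.772 3.018
vertex -1.601 -2.348 2.28
vertex -3.29 -3.968 1.375
endloop
endfacet
facet normal -0.351 -0.551 -0.757
outer loop
vertex -2.362 -3.544 0.637
vertex -1.27 -4.988 1.182
vertex -3.29 -3.968 1.375
endloop
endfacet
facet normal -0.578 0.764 -0.288
outer loop
vertex -3.29 -3.968 1.375
vertex -1.601 -2.348 2.28
vertex -2.362 -3.544 0.637
endloop
endfacet
facet normal 0.737 0.336 -0.586
outer loop
vertex -2.362 -3.544 0.637
vertex -0.51 -3.792 2.825
vertex -1.27 -4.988 1.182
endloop
endfacet
facet normal 0.737 0.336 -0.586
outer loop
vertex -1.601 -2.348 2.28
vertex -0.51 -3.792 2.825
vertex -2.362 -3.544 0.637
endloop
endfacet

endsolid
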